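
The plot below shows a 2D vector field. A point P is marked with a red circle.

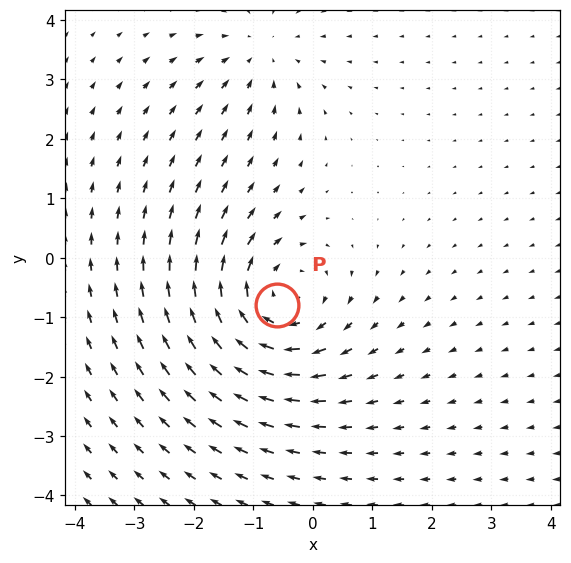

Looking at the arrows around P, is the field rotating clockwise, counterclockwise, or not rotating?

Near P at (-0.6, -0.8) the arrows circulate clockwise. The curl (z-component) there is about -4; negative curl means clockwise rotation.

clockwise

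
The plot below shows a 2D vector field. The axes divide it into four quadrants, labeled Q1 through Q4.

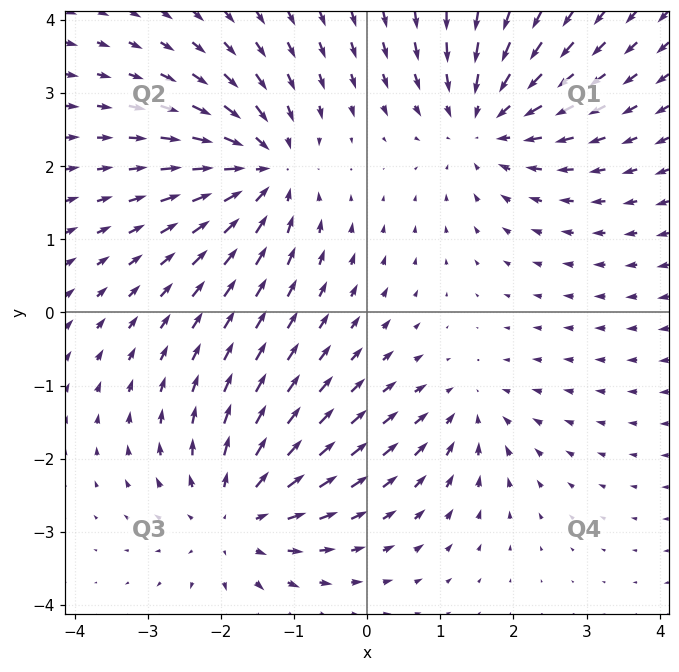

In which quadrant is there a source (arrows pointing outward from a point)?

Q3

The source sits at approximately (-1.8, -2.8), which lies in quadrant Q3. The divergence there is about +5, positive as expected for a source.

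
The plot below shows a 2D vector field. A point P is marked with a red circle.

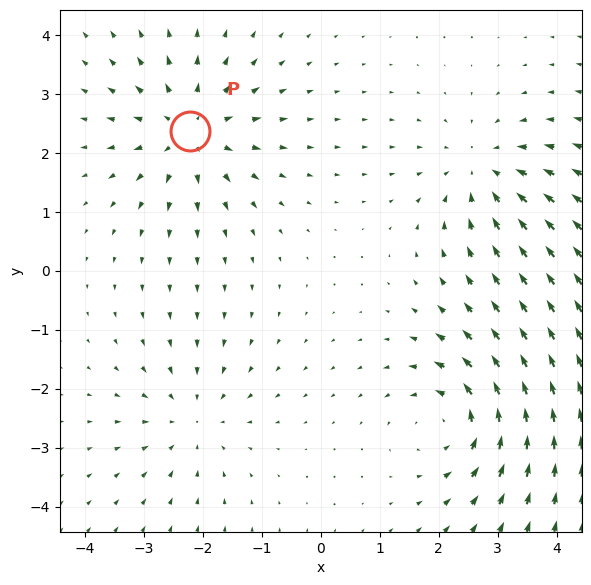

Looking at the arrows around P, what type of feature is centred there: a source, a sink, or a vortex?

At P (-2.2, 2.4) the arrows spread outward. Divergence about +5, curl ≈0 — positive divergence with near-zero curl is a source.

source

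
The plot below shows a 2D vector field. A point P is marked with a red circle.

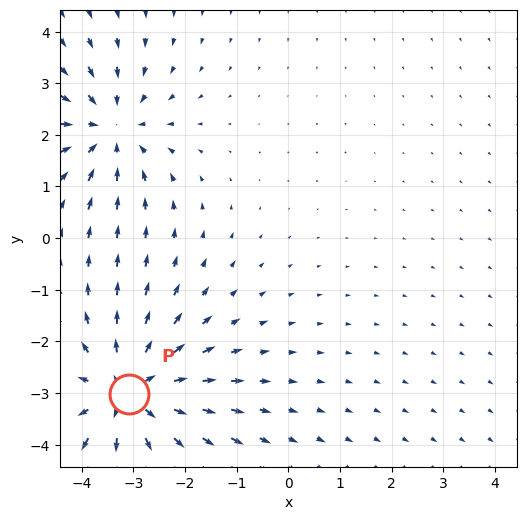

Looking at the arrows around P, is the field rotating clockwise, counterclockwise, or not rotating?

Near P at (-3.1, -3.0) the arrows show no circulation. The curl there is ≈0.

not rotating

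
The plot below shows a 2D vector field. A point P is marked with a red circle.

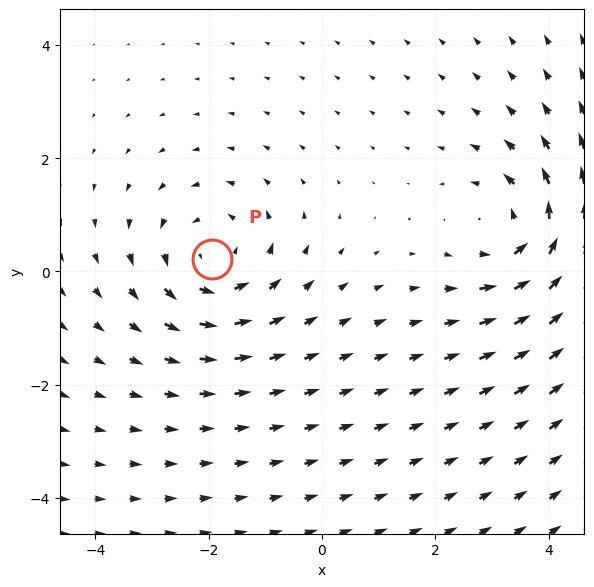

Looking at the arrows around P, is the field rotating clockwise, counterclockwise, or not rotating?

counterclockwise

Near P at (-1.9, 0.2) the arrows circulate counterclockwise. The curl (z-component) there is about +4; positive curl means counterclockwise rotation.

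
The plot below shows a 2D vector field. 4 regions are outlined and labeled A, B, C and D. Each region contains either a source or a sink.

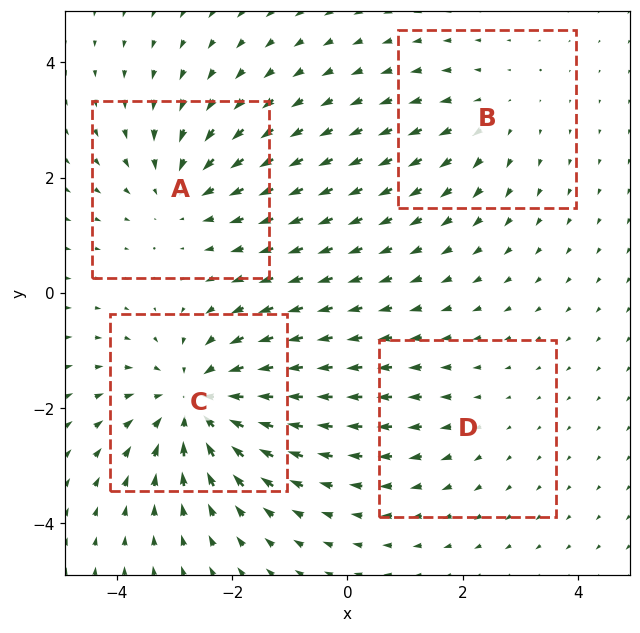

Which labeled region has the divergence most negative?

C

Divergence at each region's feature centre — A: about -4, B: about +3, C: about -6, D: about +2. Region C is most negative.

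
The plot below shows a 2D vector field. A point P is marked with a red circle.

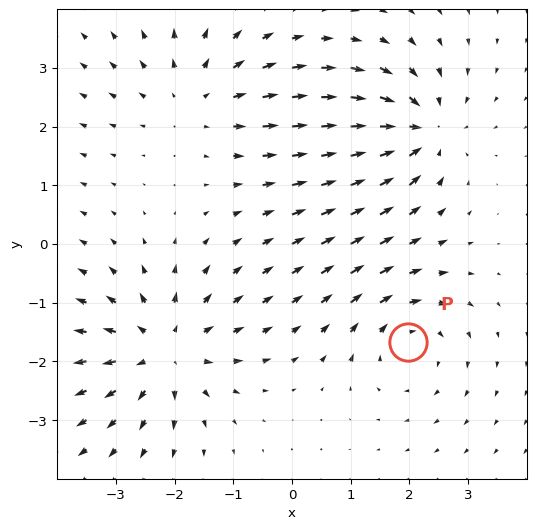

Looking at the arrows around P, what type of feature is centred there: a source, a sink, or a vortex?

At P (2.0, -1.7) the arrows circulate clockwise. Divergence ≈0, curl about -4 — near-zero divergence with nonzero curl is a vortex.

vortex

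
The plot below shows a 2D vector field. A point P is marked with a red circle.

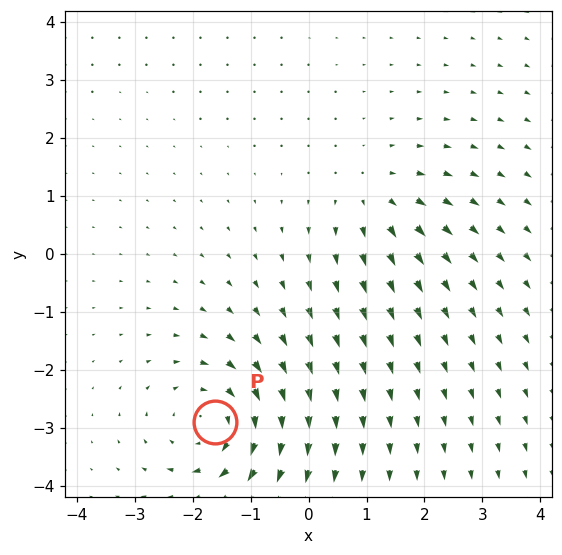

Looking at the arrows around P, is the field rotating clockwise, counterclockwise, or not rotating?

clockwise

Near P at (-1.6, -2.9) the arrows circulate clockwise. The curl (z-component) there is about -4; negative curl means clockwise rotation.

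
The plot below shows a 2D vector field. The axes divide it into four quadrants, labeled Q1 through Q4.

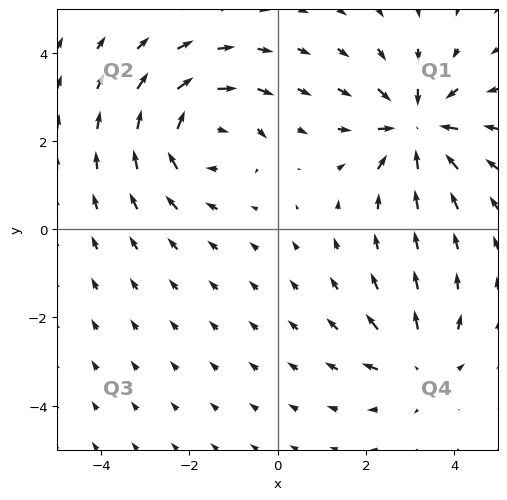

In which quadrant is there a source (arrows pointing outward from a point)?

Q4

The source sits at approximately (3.2, -3.0), which lies in quadrant Q4. The divergence there is about +4, positive as expected for a source.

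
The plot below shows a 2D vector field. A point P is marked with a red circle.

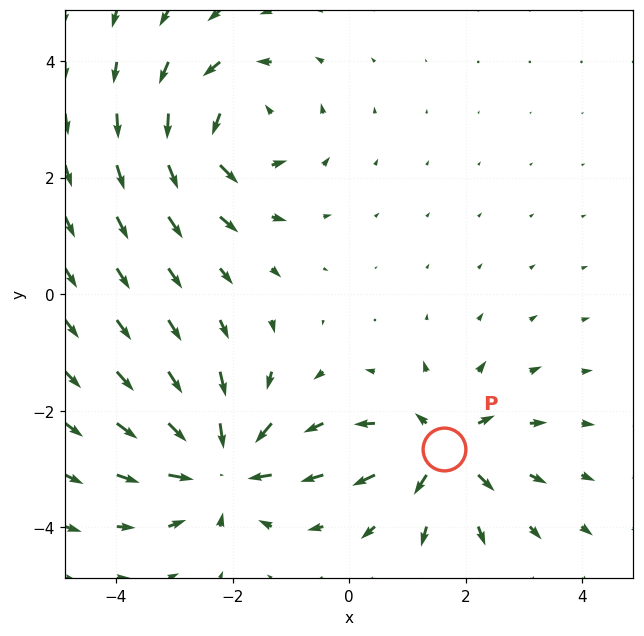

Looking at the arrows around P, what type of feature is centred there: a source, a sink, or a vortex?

source

At P (1.6, -2.7) the arrows spread outward. Divergence about +4, curl ≈0 — positive divergence with near-zero curl is a source.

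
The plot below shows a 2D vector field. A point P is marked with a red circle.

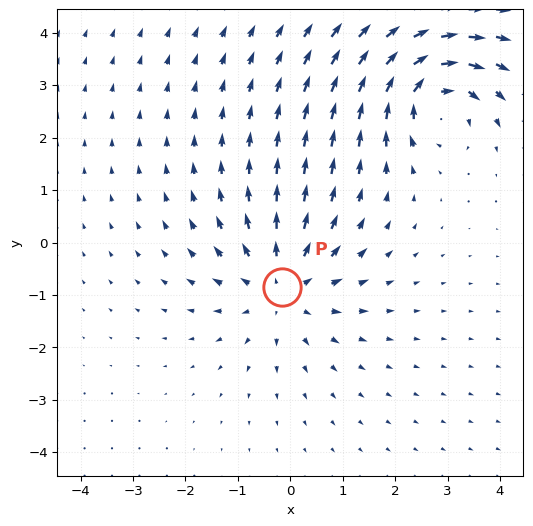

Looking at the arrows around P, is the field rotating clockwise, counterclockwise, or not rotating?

Near P at (-0.2, -0.8) the arrows show no circulation. The curl there is ≈0.

not rotating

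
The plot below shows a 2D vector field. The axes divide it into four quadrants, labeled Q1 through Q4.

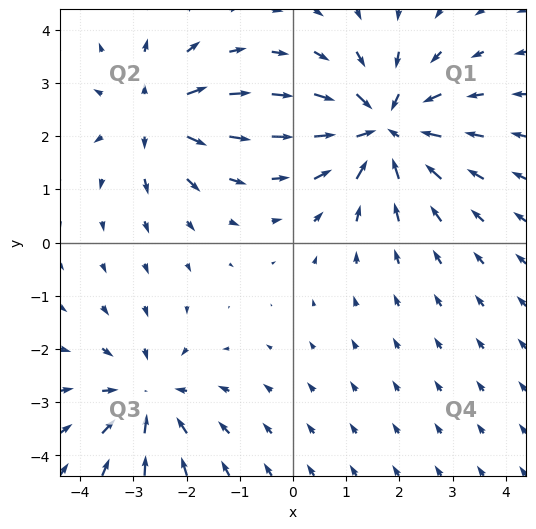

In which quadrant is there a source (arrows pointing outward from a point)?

The source sits at approximately (-2.6, 2.4), which lies in quadrant Q2. The divergence there is about +4, positive as expected for a source.

Q2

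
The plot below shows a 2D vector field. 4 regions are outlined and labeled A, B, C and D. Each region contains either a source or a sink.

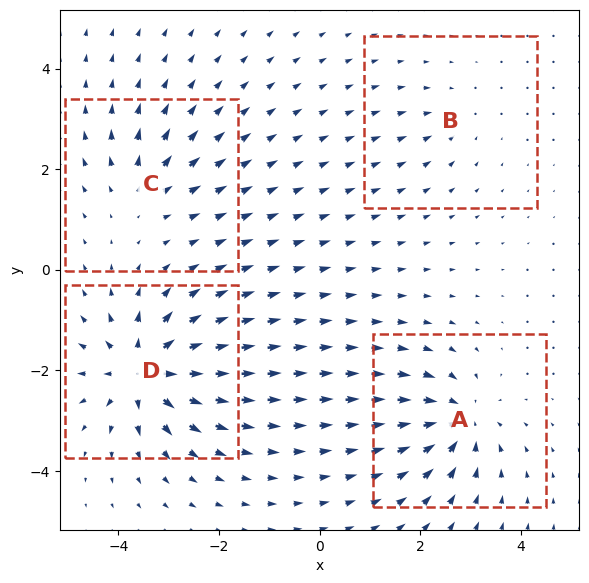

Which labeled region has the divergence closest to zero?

B

Divergence at each region's feature centre — A: about -7, B: about -3, C: about +4, D: about +9. Region B is closest to zero.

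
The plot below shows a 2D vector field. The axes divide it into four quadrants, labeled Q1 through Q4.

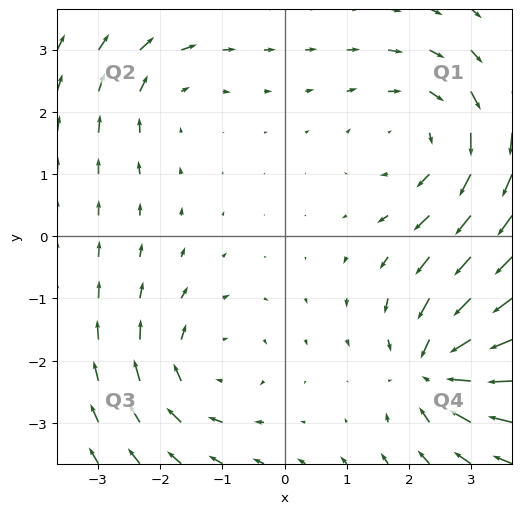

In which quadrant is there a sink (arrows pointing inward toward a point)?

Q4

The sink sits at approximately (2.5, -2.1), which lies in quadrant Q4. The divergence there is about -6, negative as expected for a sink.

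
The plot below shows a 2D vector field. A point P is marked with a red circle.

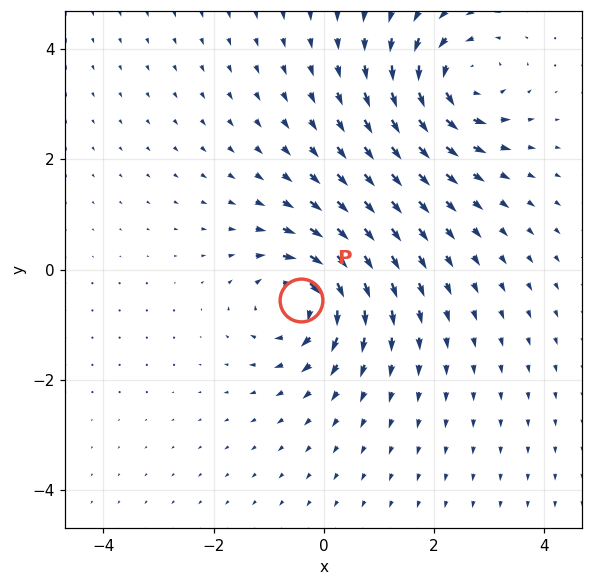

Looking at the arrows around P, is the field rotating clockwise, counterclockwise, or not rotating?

Near P at (-0.4, -0.6) the arrows circulate clockwise. The curl (z-component) there is about -5; negative curl means clockwise rotation.

clockwise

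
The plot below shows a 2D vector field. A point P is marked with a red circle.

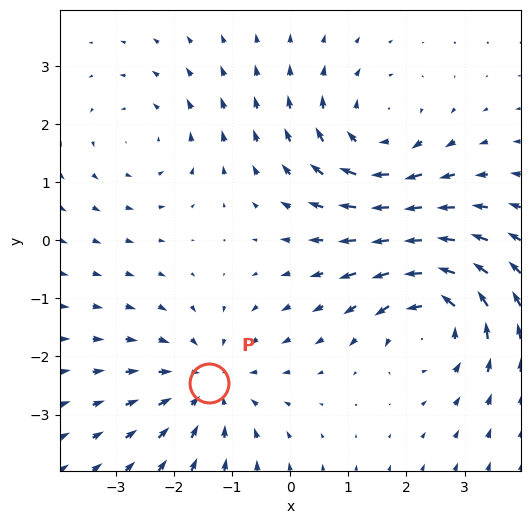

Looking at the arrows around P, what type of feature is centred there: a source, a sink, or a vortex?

sink

At P (-1.4, -2.5) the arrows converge inward. Divergence about -4, curl ≈0 — negative divergence with near-zero curl is a sink.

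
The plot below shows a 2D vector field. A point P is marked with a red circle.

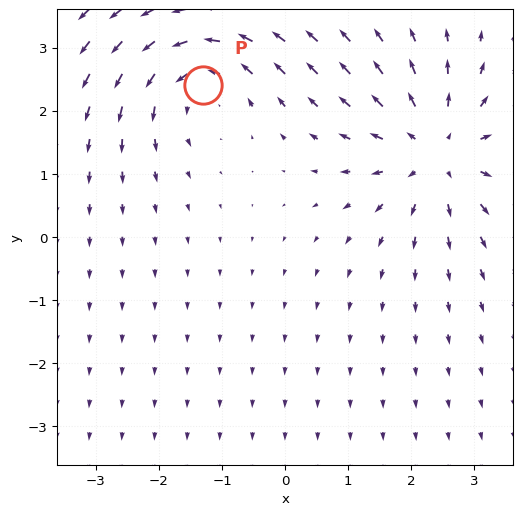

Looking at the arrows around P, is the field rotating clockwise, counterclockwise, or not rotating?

Near P at (-1.3, 2.4) the arrows circulate counterclockwise. The curl (z-component) there is about +4; positive curl means counterclockwise rotation.

counterclockwise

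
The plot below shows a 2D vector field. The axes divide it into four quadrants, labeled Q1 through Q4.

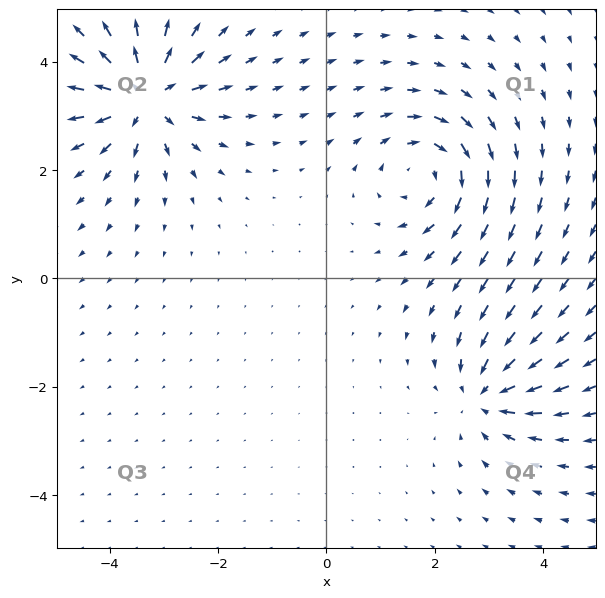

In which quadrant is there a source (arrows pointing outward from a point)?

Q2

The source sits at approximately (-3.3, 3.4), which lies in quadrant Q2. The divergence there is about +7, positive as expected for a source.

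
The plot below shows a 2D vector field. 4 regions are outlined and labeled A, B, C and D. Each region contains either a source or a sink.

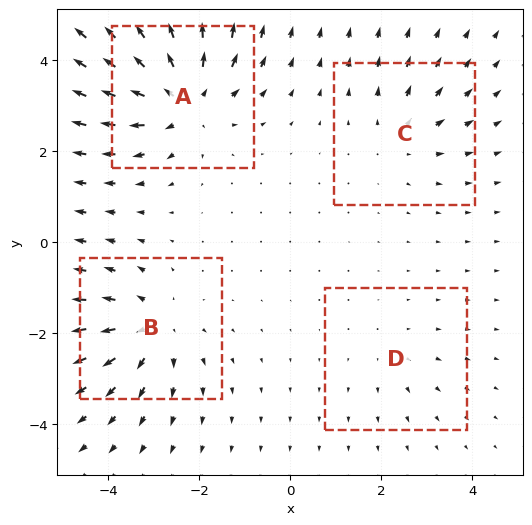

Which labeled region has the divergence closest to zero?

D

Divergence at each region's feature centre — A: about +6, B: about +5, C: about +3, D: about +2. Region D is closest to zero.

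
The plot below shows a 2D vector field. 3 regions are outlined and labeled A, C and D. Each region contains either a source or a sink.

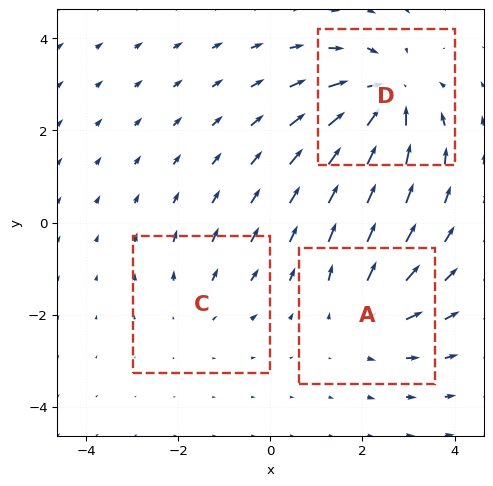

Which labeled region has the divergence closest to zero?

C

Divergence at each region's feature centre — A: about +3, C: about +2, D: about -4. Region C is closest to zero.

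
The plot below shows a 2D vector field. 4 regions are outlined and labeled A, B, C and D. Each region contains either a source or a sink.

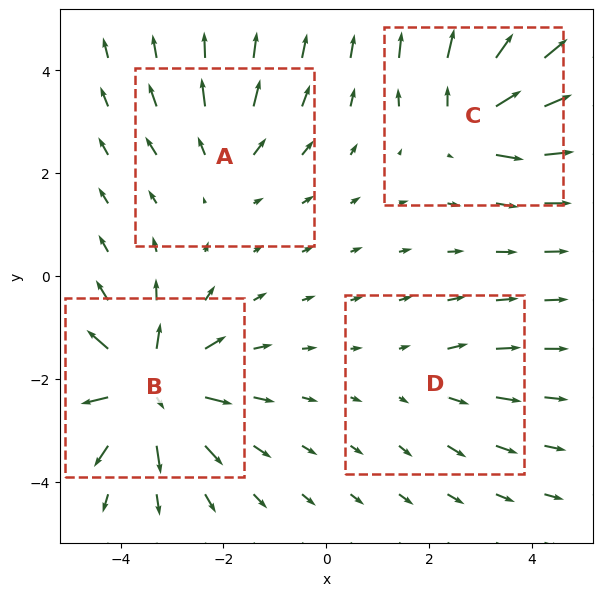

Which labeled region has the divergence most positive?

Divergence at each region's feature centre — A: about +3, B: about +8, C: about +6, D: about +2. Region B is most positive.

B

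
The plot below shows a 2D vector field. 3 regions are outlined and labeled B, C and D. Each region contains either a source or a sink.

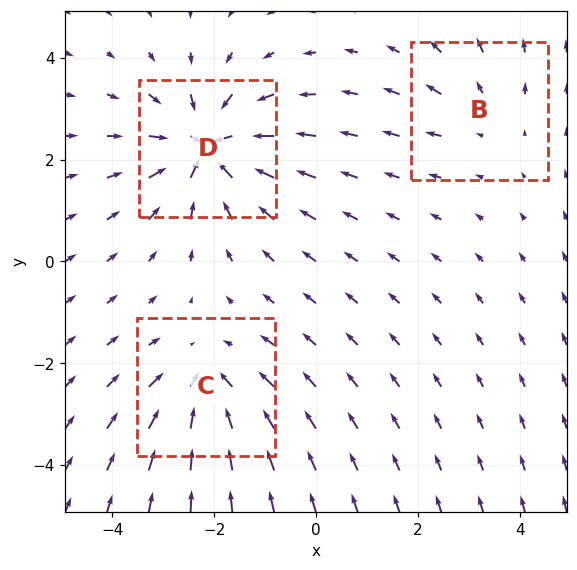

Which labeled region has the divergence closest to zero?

B

Divergence at each region's feature centre — B: about +2, C: about -4, D: about -6. Region B is closest to zero.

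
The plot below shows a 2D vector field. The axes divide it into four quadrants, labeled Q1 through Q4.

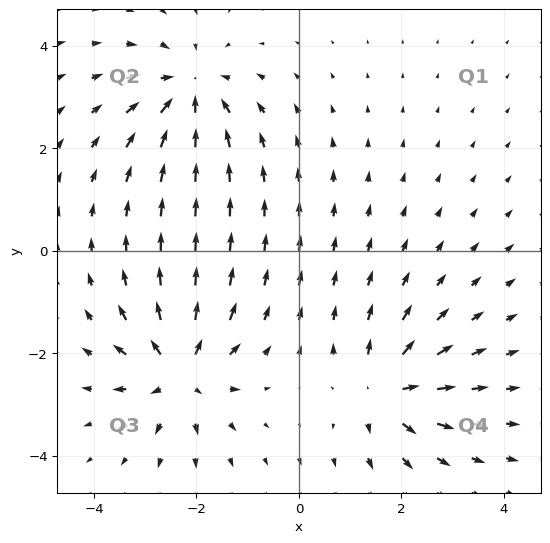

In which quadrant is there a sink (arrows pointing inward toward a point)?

Q2

The sink sits at approximately (-2.1, 3.1), which lies in quadrant Q2. The divergence there is about -5, negative as expected for a sink.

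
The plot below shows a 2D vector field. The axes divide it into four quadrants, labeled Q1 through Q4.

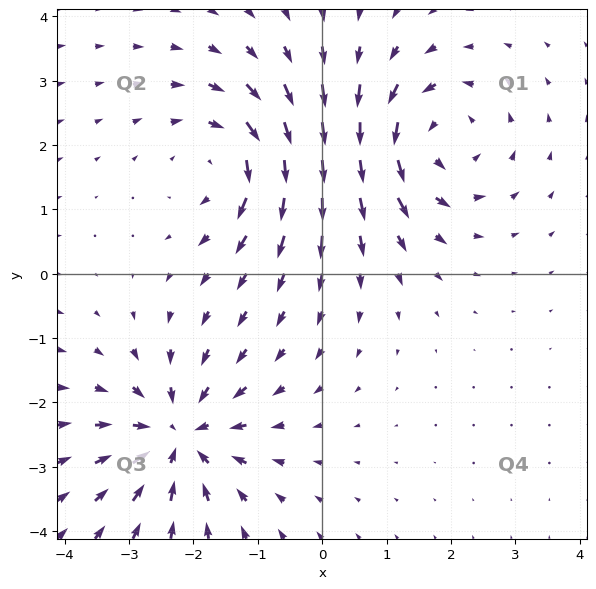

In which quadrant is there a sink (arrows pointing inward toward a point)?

Q3

The sink sits at approximately (-2.2, -2.5), which lies in quadrant Q3. The divergence there is about -5, negative as expected for a sink.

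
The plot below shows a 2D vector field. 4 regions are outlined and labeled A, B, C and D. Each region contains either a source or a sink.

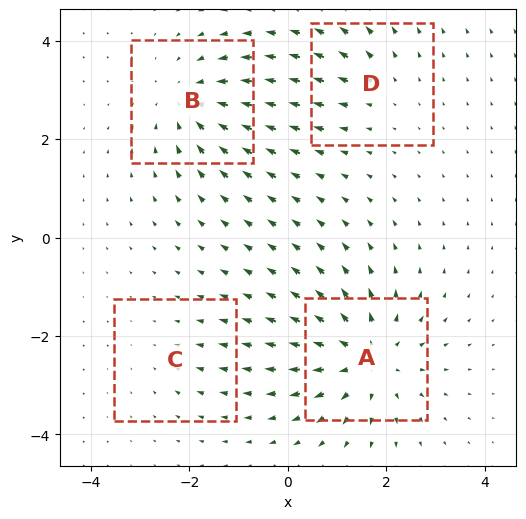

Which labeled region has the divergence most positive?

Divergence at each region's feature centre — A: about +6, B: about -5, C: about -2, D: about +3. Region A is most positive.

A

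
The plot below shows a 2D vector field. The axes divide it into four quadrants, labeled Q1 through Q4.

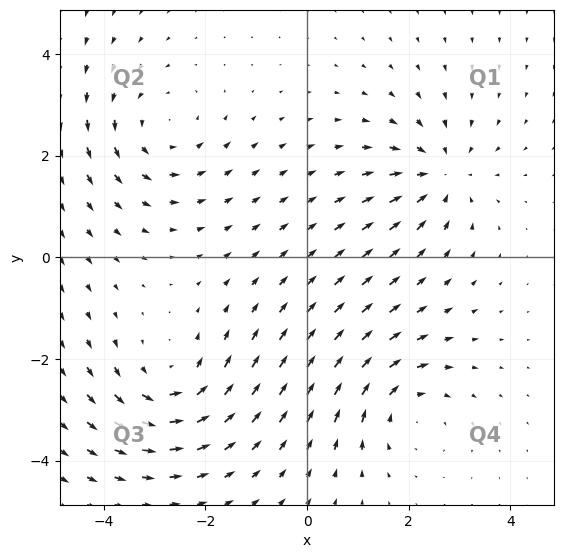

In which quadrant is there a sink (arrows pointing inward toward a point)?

Q1

The sink sits at approximately (2.6, 1.6), which lies in quadrant Q1. The divergence there is about -4, negative as expected for a sink.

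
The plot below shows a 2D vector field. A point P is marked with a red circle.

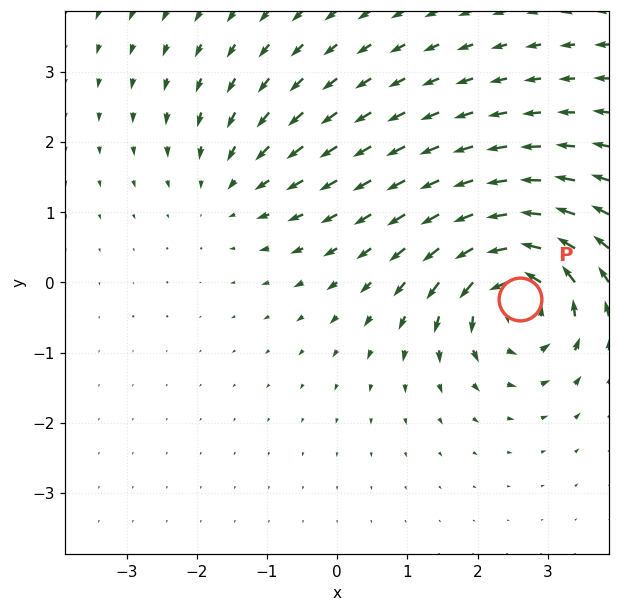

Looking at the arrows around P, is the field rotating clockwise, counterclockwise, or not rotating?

counterclockwise

Near P at (2.6, -0.2) the arrows circulate counterclockwise. The curl (z-component) there is about +6; positive curl means counterclockwise rotation.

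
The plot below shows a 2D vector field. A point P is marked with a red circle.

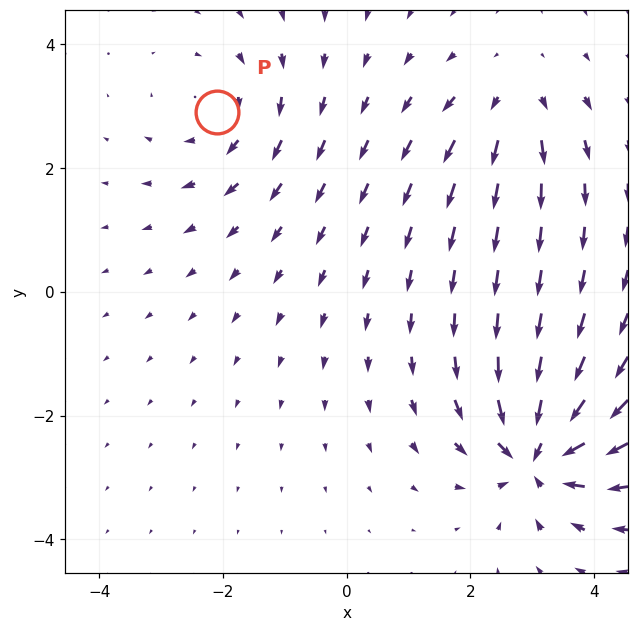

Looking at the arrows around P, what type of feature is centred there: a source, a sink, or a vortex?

At P (-2.1, 2.9) the arrows circulate clockwise. Divergence ≈0, curl about -3 — near-zero divergence with nonzero curl is a vortex.

vortex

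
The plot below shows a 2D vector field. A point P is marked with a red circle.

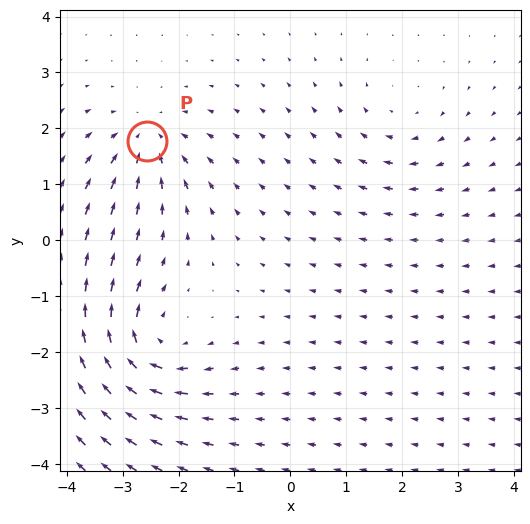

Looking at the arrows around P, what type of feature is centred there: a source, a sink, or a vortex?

sink

At P (-2.6, 1.8) the arrows converge inward. Divergence about -5, curl ≈0 — negative divergence with near-zero curl is a sink.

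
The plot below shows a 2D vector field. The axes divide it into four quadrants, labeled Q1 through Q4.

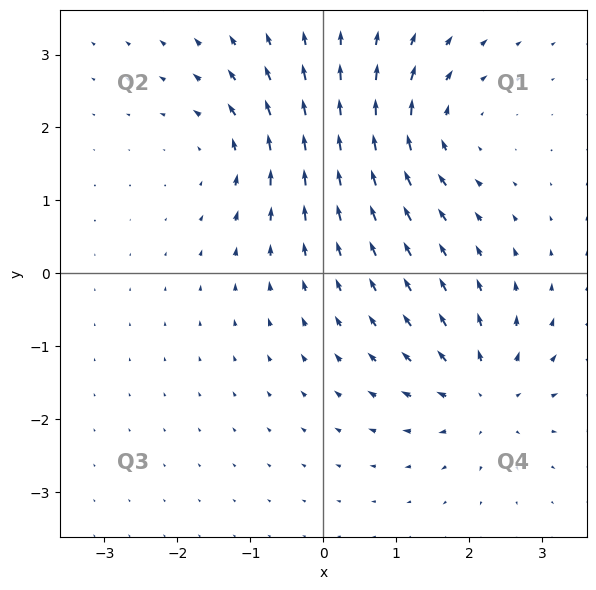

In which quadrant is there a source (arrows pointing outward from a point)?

Q4

The source sits at approximately (2.2, -1.7), which lies in quadrant Q4. The divergence there is about +4, positive as expected for a source.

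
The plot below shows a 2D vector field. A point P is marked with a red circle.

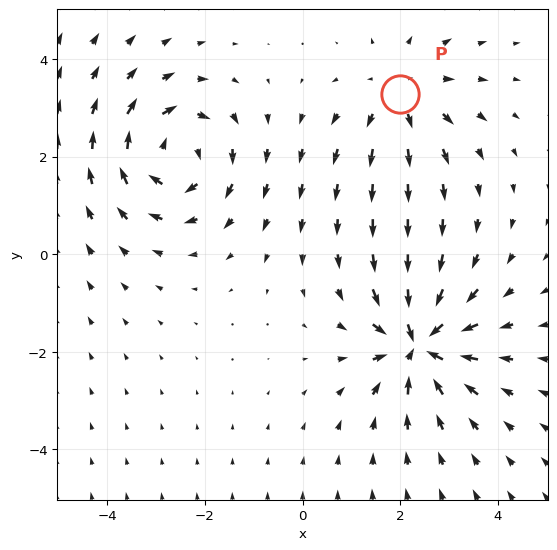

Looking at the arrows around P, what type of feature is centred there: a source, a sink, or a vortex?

At P (2.0, 3.3) the arrows spread outward. Divergence about +3, curl ≈0 — positive divergence with near-zero curl is a source.

source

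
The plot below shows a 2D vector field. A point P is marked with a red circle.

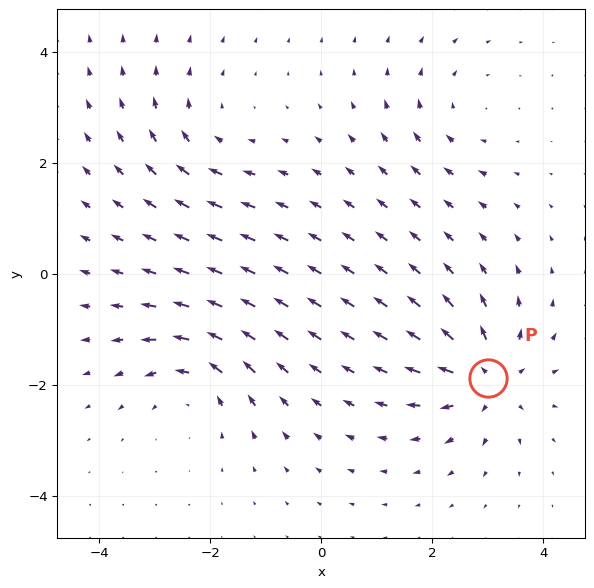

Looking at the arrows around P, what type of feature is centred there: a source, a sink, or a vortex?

At P (3.0, -1.9) the arrows spread outward. Divergence about +5, curl ≈0 — positive divergence with near-zero curl is a source.

source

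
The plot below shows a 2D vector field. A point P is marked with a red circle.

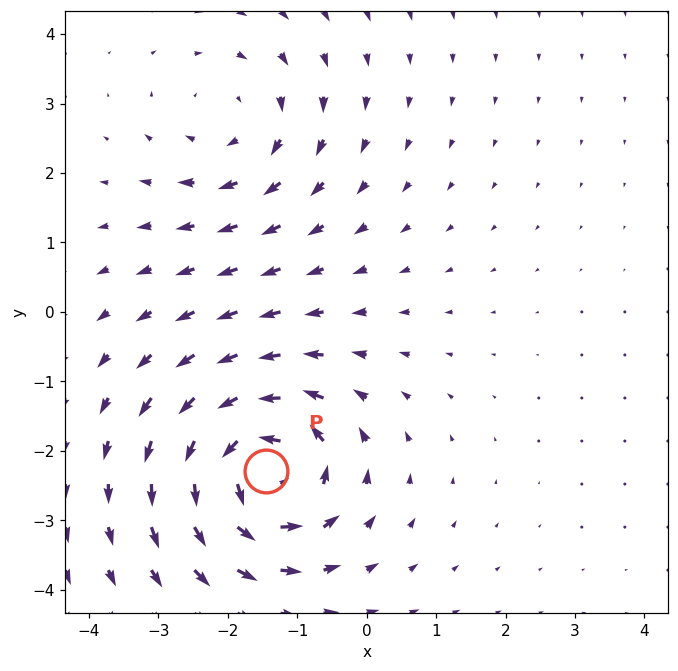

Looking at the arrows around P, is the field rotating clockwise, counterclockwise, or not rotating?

counterclockwise

Near P at (-1.4, -2.3) the arrows circulate counterclockwise. The curl (z-component) there is about +6; positive curl means counterclockwise rotation.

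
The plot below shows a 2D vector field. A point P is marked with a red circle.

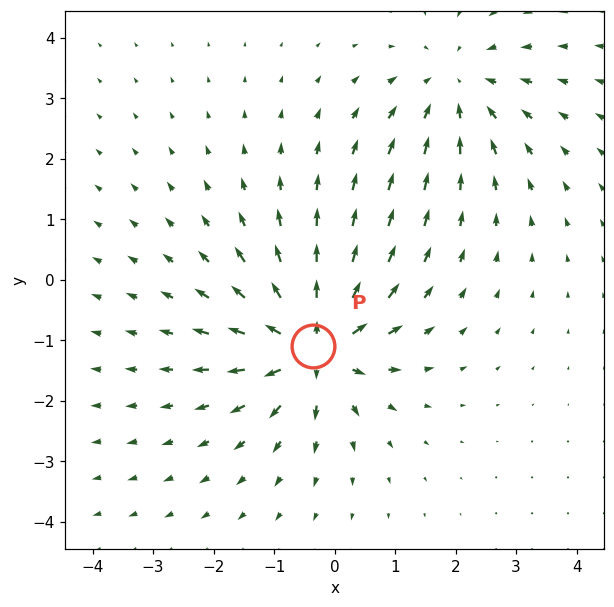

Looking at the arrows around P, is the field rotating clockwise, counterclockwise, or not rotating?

Near P at (-0.4, -1.1) the arrows show no circulation. The curl there is ≈0.

not rotating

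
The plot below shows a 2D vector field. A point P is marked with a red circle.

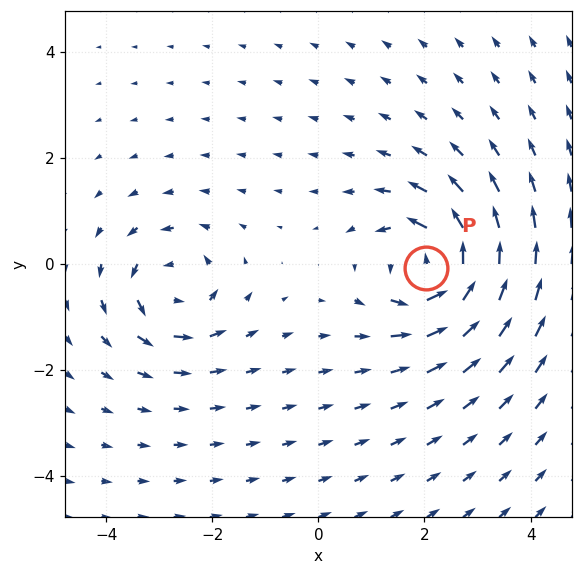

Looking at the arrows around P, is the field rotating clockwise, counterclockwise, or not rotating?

Near P at (2.0, -0.1) the arrows circulate counterclockwise. The curl (z-component) there is about +6; positive curl means counterclockwise rotation.

counterclockwise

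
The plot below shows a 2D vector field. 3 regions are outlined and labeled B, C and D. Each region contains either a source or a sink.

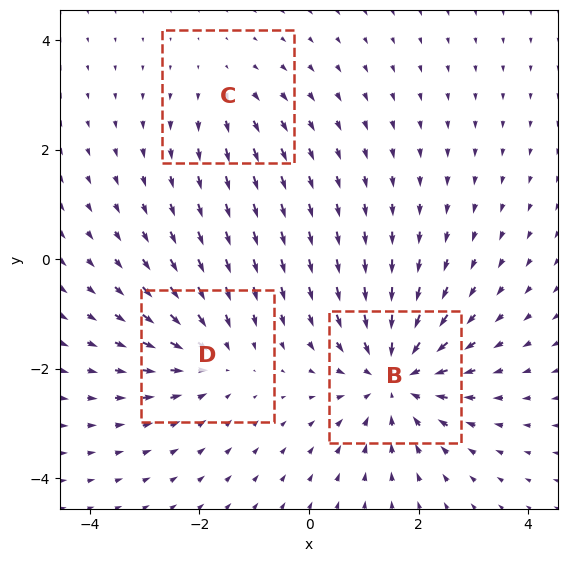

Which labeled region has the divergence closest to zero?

C

Divergence at each region's feature centre — B: about -5, C: about +2, D: about -3. Region C is closest to zero.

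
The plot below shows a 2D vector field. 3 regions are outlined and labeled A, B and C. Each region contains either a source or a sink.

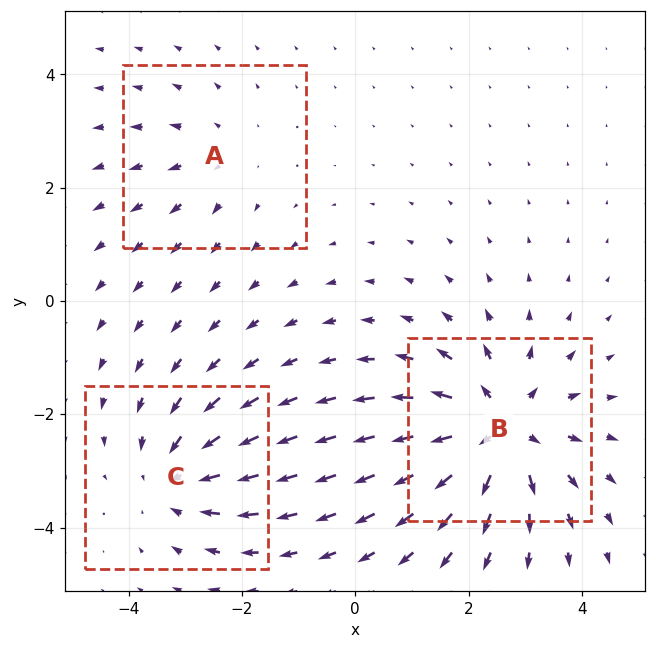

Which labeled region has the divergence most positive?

B

Divergence at each region's feature centre — A: about +2, B: about +5, C: about -3. Region B is most positive.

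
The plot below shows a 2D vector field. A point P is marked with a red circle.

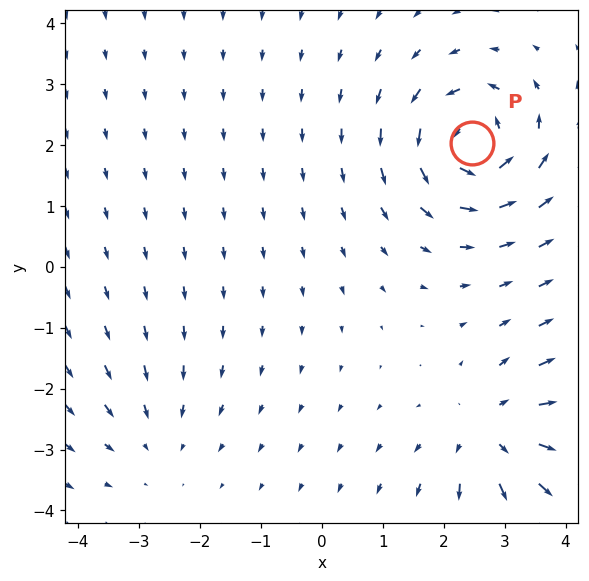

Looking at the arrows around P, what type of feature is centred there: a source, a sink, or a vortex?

vortex

At P (2.5, 2.0) the arrows circulate counterclockwise. Divergence ≈0, curl about +7 — near-zero divergence with nonzero curl is a vortex.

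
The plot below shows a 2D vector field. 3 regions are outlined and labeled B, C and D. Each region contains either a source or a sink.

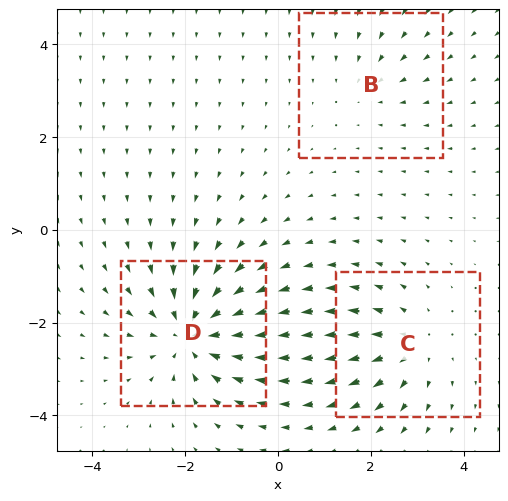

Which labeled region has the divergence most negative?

D

Divergence at each region's feature centre — B: about -2, C: about +3, D: about -5. Region D is most negative.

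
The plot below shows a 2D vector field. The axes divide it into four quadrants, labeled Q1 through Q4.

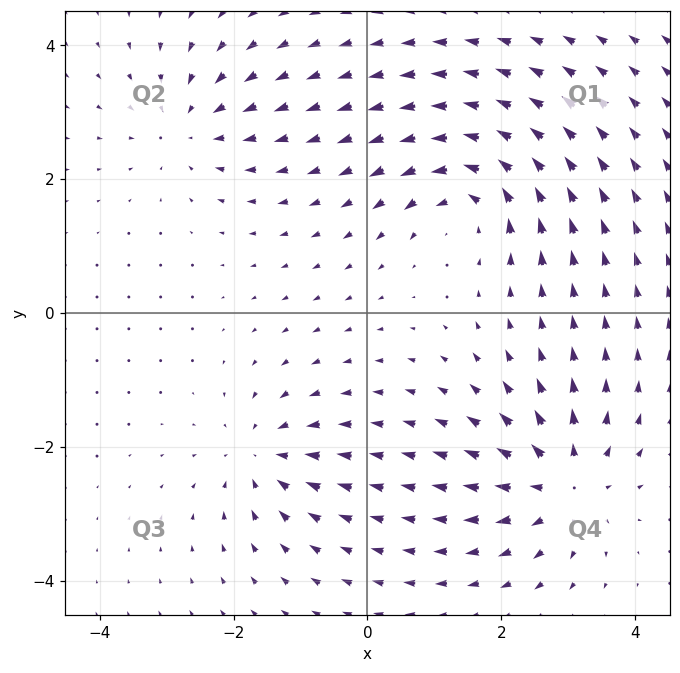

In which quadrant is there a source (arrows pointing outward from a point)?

Q4

The source sits at approximately (2.9, -2.5), which lies in quadrant Q4. The divergence there is about +6, positive as expected for a source.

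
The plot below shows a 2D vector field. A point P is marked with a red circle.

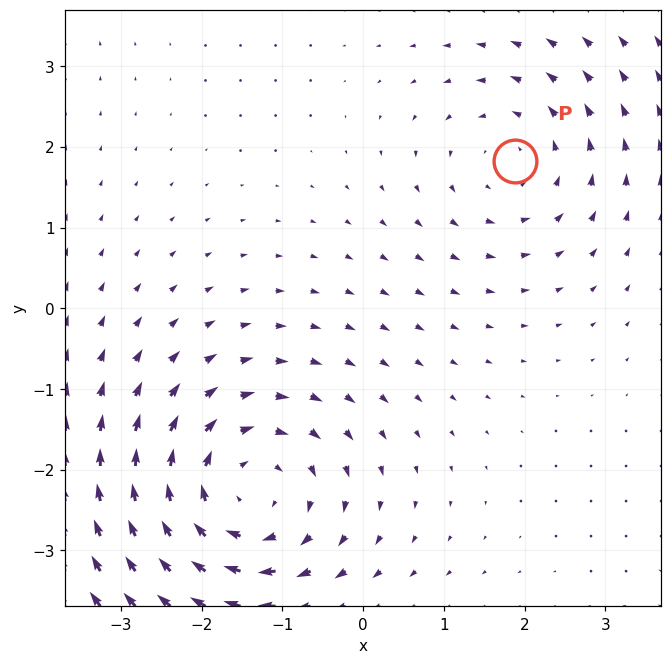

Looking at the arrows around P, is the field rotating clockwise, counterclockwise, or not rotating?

Near P at (1.9, 1.8) the arrows circulate counterclockwise. The curl (z-component) there is about +2; positive curl means counterclockwise rotation.

counterclockwise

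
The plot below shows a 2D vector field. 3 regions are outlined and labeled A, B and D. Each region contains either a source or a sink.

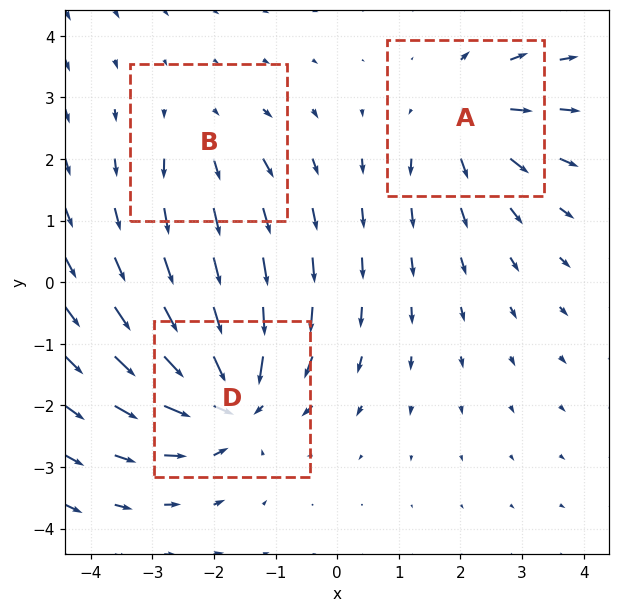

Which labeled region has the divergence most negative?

D

Divergence at each region's feature centre — A: about +4, B: about +2, D: about -6. Region D is most negative.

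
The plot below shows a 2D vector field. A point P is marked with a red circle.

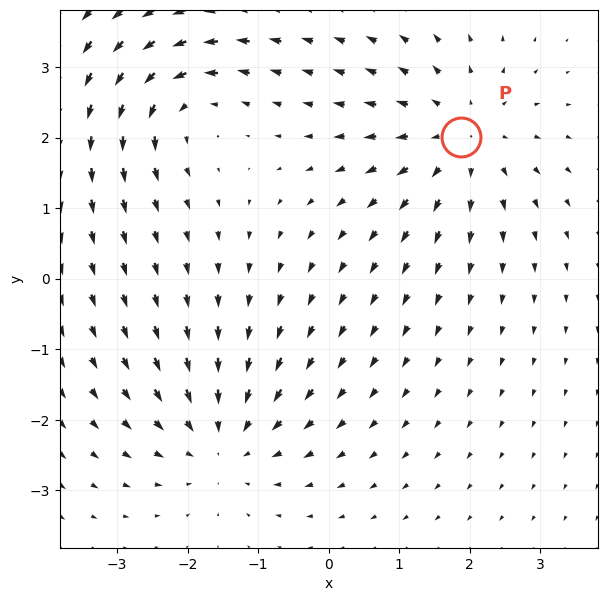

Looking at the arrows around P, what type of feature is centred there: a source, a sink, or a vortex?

At P (1.9, 2.0) the arrows spread outward. Divergence about +4, curl ≈0 — positive divergence with near-zero curl is a source.

source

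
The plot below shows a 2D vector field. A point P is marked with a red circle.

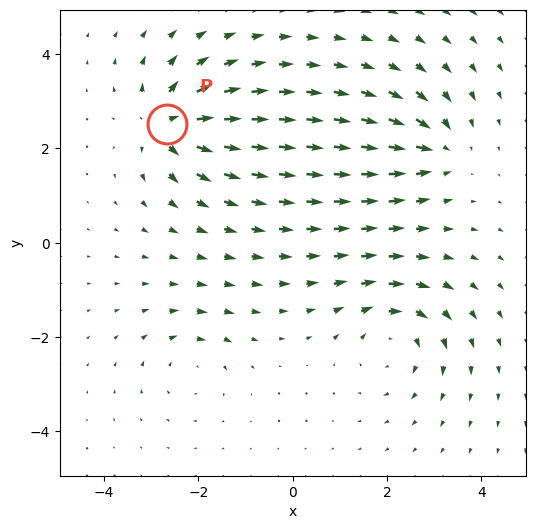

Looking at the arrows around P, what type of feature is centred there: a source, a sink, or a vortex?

source

At P (-2.7, 2.5) the arrows spread outward. Divergence about +7, curl ≈0 — positive divergence with near-zero curl is a source.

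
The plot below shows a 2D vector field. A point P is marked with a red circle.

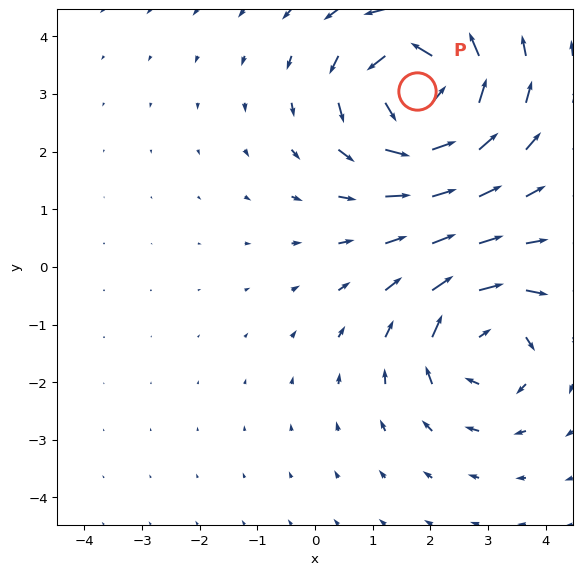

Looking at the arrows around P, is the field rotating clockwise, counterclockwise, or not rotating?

Near P at (1.8, 3.0) the arrows circulate counterclockwise. The curl (z-component) there is about +5; positive curl means counterclockwise rotation.

counterclockwise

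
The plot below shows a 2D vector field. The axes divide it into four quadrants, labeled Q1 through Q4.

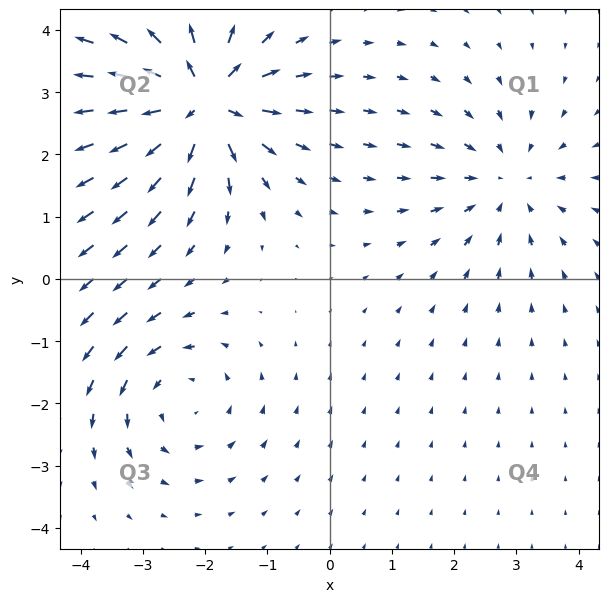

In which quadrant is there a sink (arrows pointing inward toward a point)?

Q1

The sink sits at approximately (2.8, 1.6), which lies in quadrant Q1. The divergence there is about -3, negative as expected for a sink.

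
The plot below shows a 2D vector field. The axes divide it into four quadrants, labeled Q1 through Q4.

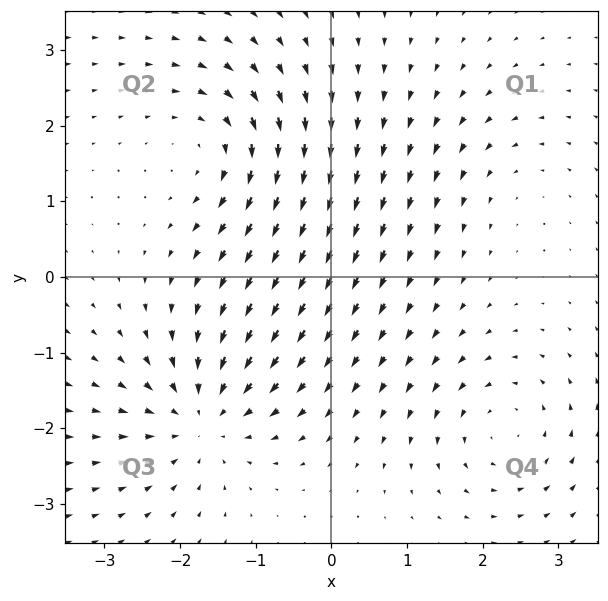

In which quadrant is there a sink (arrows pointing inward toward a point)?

The sink sits at approximately (-1.7, -1.9), which lies in quadrant Q3. The divergence there is about -5, negative as expected for a sink.

Q3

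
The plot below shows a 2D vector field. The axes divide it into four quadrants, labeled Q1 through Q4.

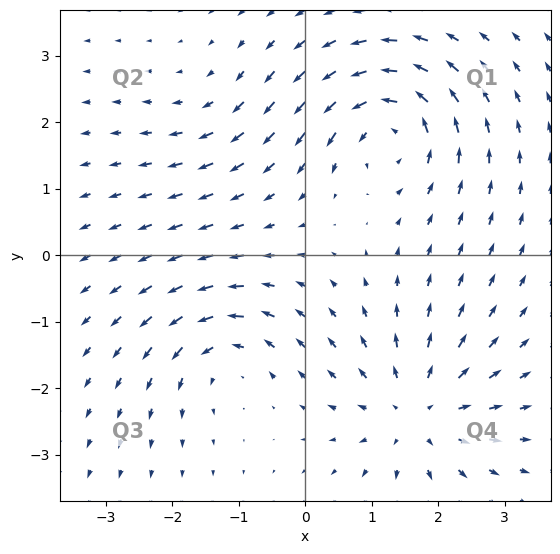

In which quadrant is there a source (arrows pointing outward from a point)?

The source sits at approximately (1.7, -2.4), which lies in quadrant Q4. The divergence there is about +5, positive as expected for a source.

Q4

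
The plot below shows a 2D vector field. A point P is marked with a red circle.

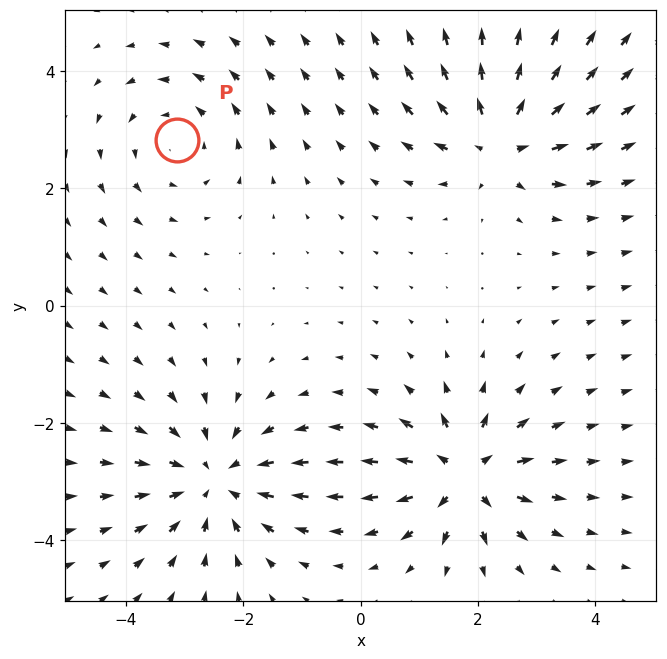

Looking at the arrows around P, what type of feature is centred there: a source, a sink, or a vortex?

At P (-3.1, 2.8) the arrows circulate counterclockwise. Divergence ≈0, curl about +3 — near-zero divergence with nonzero curl is a vortex.

vortex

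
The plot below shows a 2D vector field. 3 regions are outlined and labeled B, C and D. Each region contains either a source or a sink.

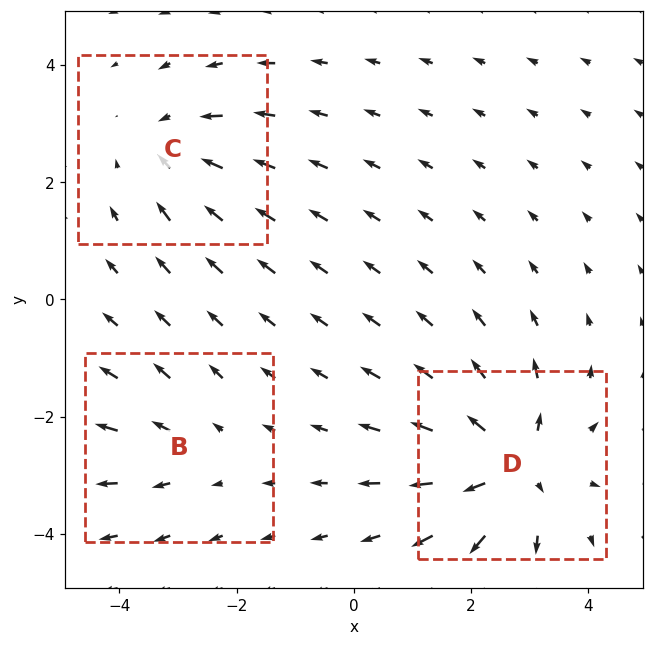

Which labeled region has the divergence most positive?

D

Divergence at each region's feature centre — B: about +2, C: about -3, D: about +5. Region D is most positive.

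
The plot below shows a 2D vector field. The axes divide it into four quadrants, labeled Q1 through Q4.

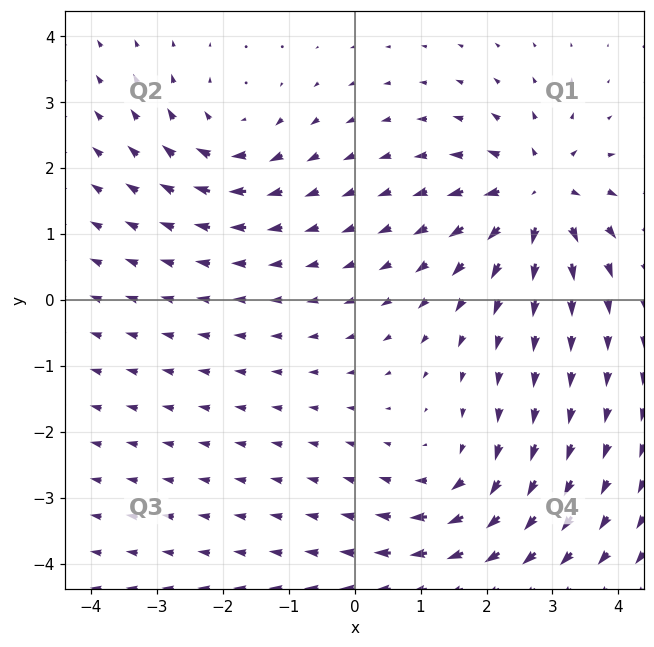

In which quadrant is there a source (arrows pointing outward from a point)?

Q1

The source sits at approximately (2.8, 1.6), which lies in quadrant Q1. The divergence there is about +6, positive as expected for a source.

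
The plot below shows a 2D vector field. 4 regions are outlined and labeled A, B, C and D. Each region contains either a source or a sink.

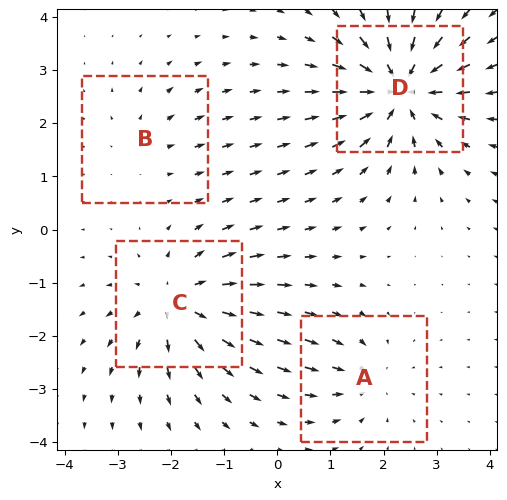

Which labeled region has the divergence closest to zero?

Divergence at each region's feature centre — A: about -3, B: about +2, C: about +6, D: about -7. Region B is closest to zero.

B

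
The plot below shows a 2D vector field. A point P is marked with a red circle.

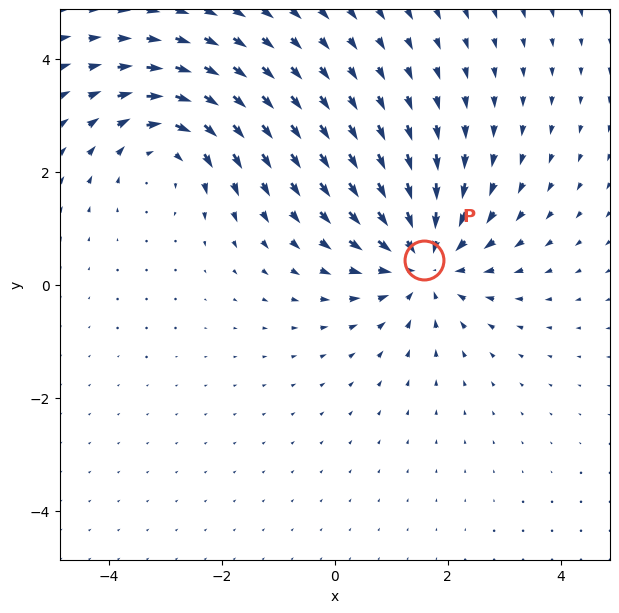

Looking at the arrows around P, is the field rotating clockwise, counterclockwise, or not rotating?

not rotating

Near P at (1.6, 0.4) the arrows show no circulation. The curl there is ≈0.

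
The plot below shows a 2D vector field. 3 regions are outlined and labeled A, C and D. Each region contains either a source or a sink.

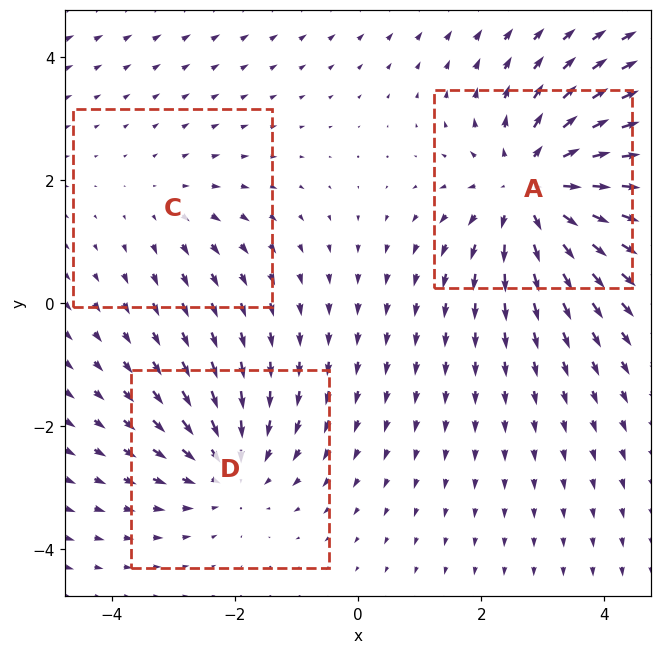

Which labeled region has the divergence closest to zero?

Divergence at each region's feature centre — A: about +4, C: about +2, D: about -3. Region C is closest to zero.

C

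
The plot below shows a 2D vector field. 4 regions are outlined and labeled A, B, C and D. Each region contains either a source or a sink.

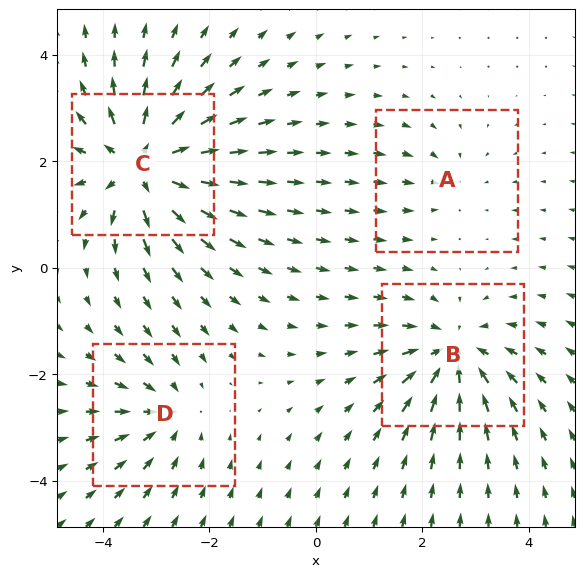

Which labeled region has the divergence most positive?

Divergence at each region's feature centre — A: about -2, B: about -5, C: about +7, D: about -4. Region C is most positive.

C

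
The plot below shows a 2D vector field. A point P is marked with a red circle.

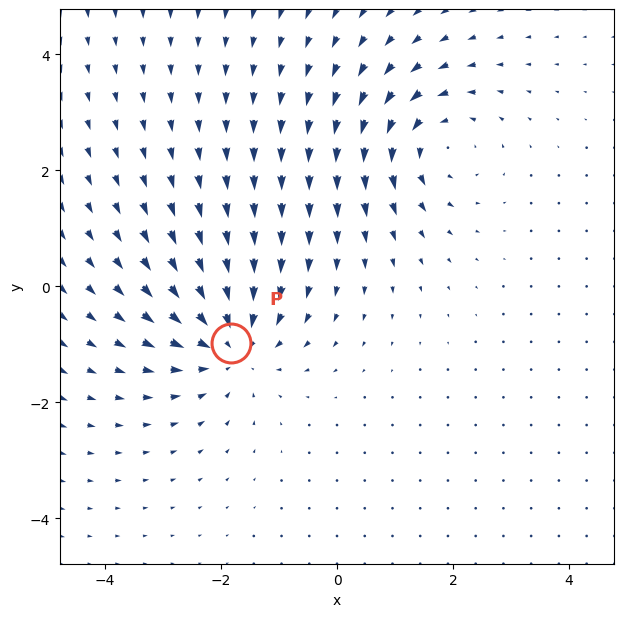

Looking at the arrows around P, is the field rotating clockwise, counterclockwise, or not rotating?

not rotating

Near P at (-1.8, -1.0) the arrows show no circulation. The curl there is ≈0.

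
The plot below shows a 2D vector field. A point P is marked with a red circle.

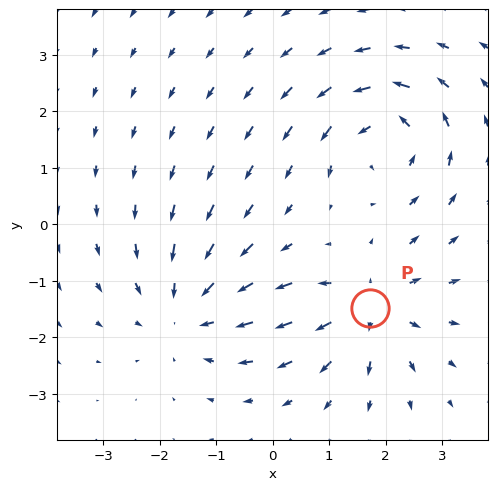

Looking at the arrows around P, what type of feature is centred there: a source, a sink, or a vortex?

At P (1.7, -1.5) the arrows spread outward. Divergence about +4, curl ≈0 — positive divergence with near-zero curl is a source.

source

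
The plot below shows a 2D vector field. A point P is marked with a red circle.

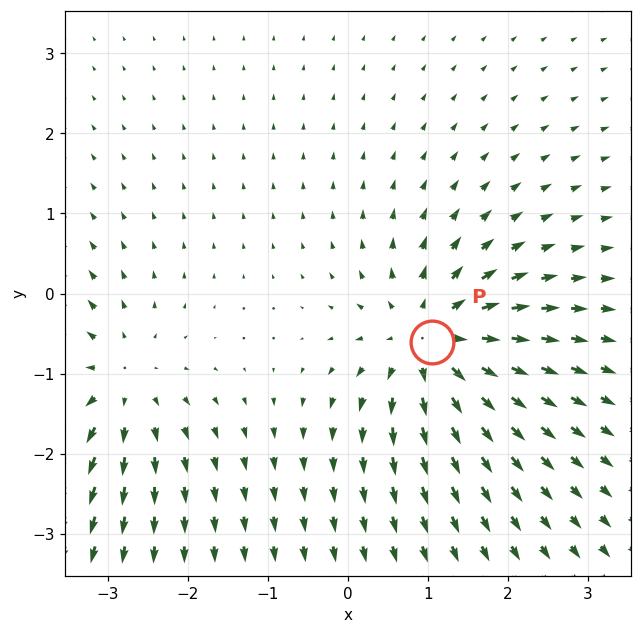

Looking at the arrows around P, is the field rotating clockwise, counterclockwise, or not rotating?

not rotating

Near P at (1.0, -0.6) the arrows show no circulation. The curl there is ≈0.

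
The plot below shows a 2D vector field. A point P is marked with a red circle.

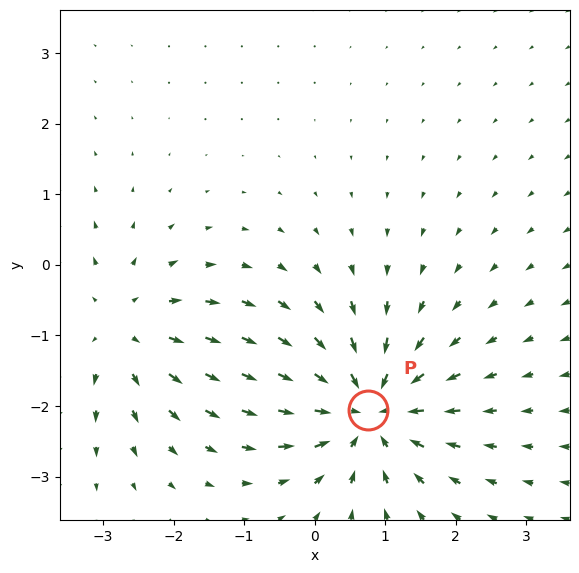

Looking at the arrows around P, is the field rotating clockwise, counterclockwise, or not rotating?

not rotating

Near P at (0.7, -2.1) the arrows show no circulation. The curl there is ≈0.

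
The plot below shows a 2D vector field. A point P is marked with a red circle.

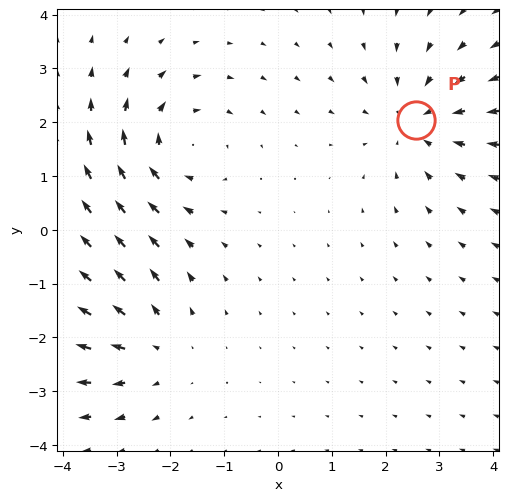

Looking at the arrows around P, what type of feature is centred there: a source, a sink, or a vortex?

At P (2.6, 2.0) the arrows converge inward. Divergence about -3, curl ≈0 — negative divergence with near-zero curl is a sink.

sink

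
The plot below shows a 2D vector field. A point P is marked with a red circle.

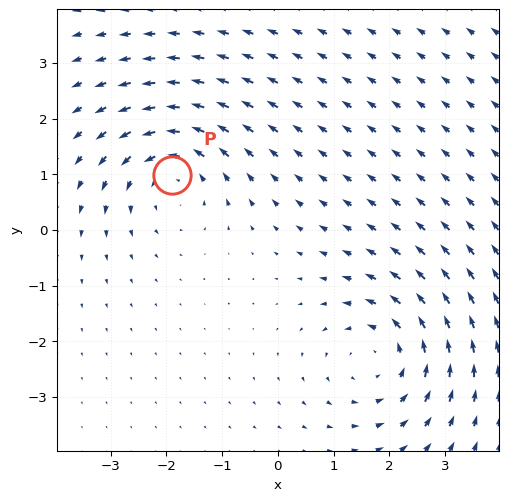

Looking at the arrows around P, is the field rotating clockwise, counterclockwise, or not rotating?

Near P at (-1.9, 1.0) the arrows circulate counterclockwise. The curl (z-component) there is about +4; positive curl means counterclockwise rotation.

counterclockwise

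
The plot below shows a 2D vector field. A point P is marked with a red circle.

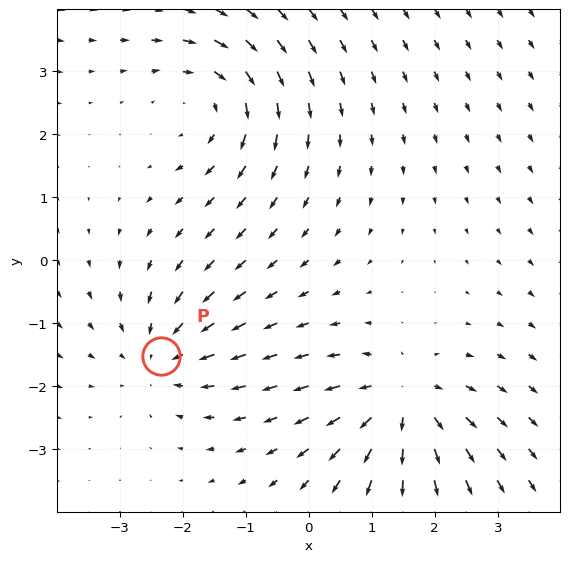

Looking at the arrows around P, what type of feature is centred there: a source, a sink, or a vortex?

At P (-2.3, -1.5) the arrows converge inward. Divergence about -3, curl ≈0 — negative divergence with near-zero curl is a sink.

sink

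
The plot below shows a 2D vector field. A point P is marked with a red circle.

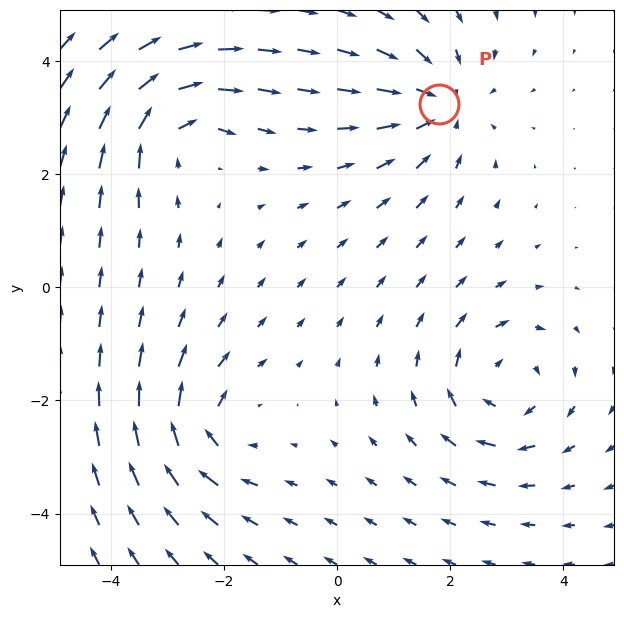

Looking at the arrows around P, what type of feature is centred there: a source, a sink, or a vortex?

sink

At P (1.8, 3.2) the arrows converge inward. Divergence about -3, curl ≈0 — negative divergence with near-zero curl is a sink.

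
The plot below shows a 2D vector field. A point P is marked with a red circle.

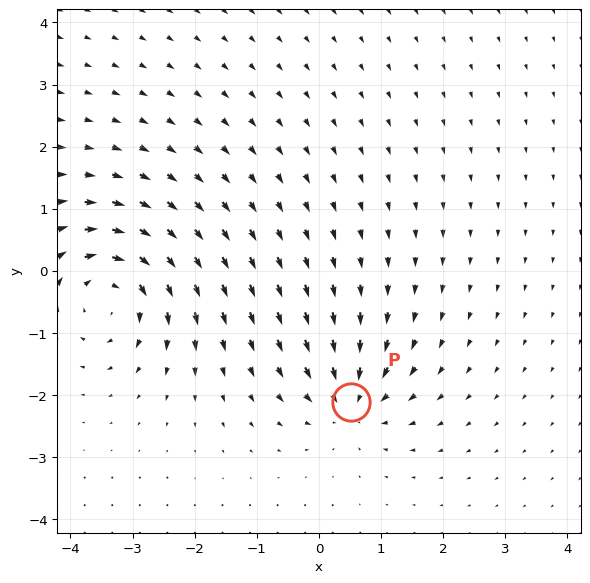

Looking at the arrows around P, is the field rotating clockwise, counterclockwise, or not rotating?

Near P at (0.5, -2.1) the arrows show no circulation. The curl there is ≈0.

not rotating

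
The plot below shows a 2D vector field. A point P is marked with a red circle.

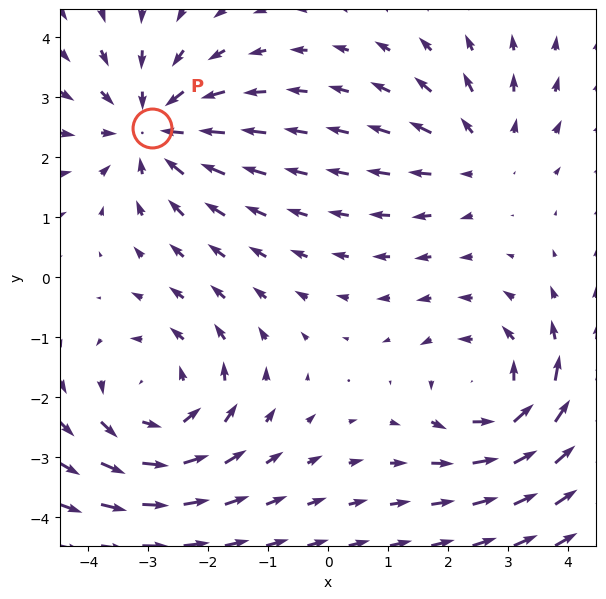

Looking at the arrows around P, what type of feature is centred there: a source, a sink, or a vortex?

At P (-2.9, 2.5) the arrows converge inward. Divergence about -4, curl ≈0 — negative divergence with near-zero curl is a sink.

sink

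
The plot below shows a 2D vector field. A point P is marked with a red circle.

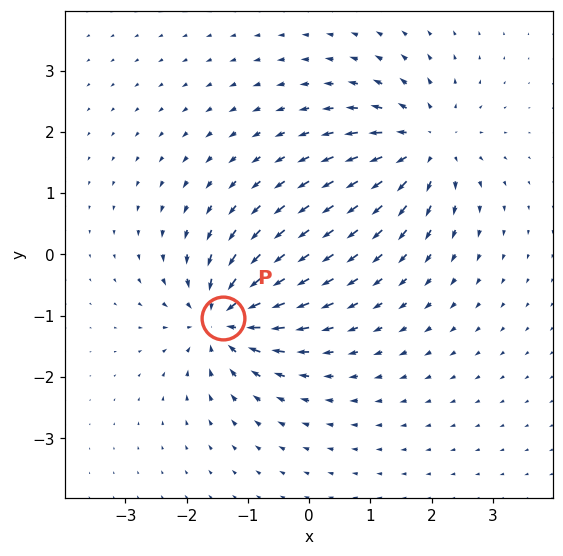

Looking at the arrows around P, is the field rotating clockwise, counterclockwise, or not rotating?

not rotating

Near P at (-1.4, -1.0) the arrows show no circulation. The curl there is ≈0.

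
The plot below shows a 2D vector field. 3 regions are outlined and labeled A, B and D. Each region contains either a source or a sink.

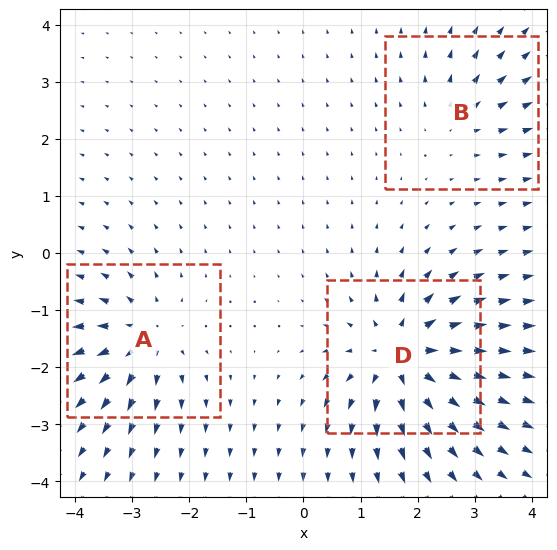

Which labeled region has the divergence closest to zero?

Divergence at each region's feature centre — A: about +4, B: about +2, D: about +6. Region B is closest to zero.

B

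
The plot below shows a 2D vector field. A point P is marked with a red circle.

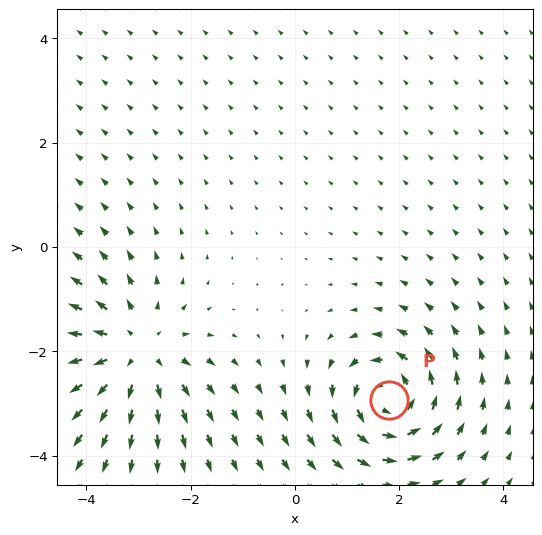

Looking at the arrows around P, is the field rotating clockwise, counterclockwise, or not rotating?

counterclockwise

Near P at (1.8, -2.9) the arrows circulate counterclockwise. The curl (z-component) there is about +5; positive curl means counterclockwise rotation.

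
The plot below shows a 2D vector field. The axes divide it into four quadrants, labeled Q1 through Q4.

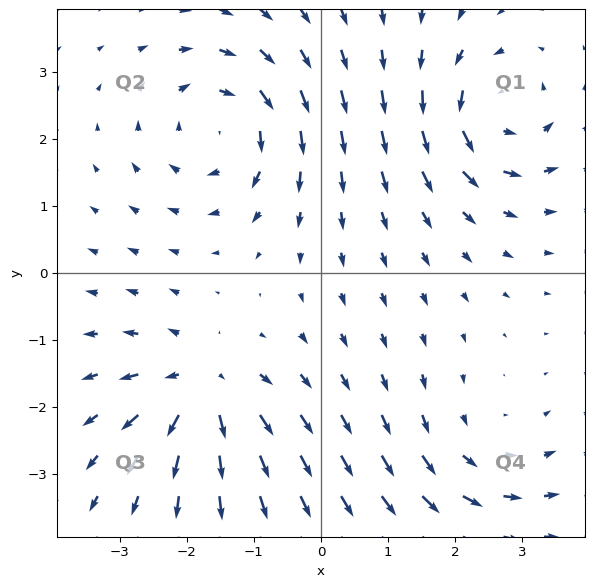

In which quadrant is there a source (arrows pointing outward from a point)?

Q3

The source sits at approximately (-1.8, -1.7), which lies in quadrant Q3. The divergence there is about +6, positive as expected for a source.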